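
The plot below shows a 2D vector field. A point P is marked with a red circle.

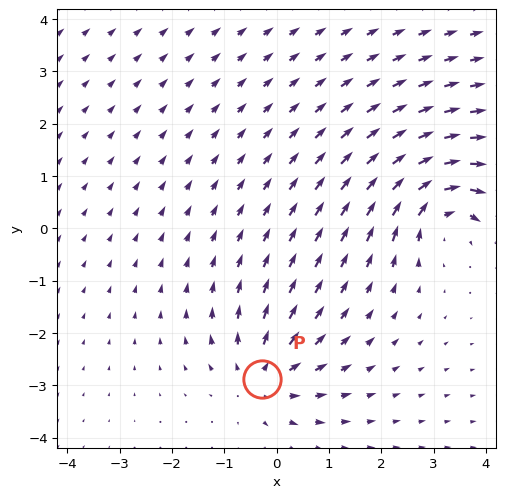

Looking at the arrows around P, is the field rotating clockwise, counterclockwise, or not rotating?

Near P at (-0.3, -2.9) the arrows show no circulation. The curl there is ≈0.

not rotating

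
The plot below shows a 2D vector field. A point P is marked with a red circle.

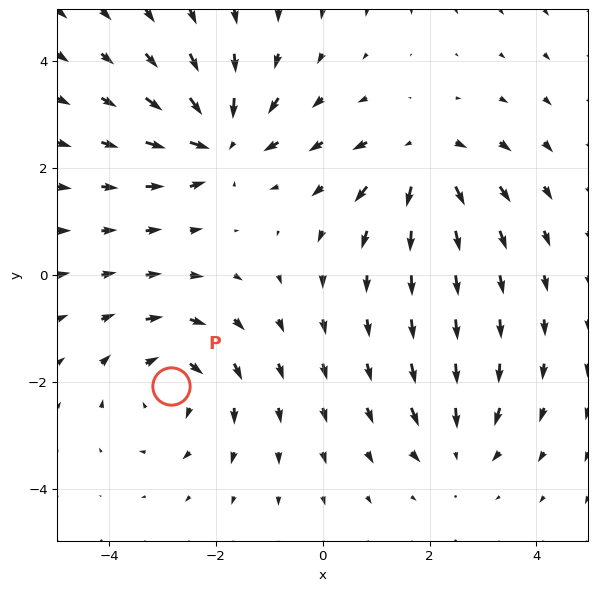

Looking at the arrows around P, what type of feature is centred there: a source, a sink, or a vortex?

vortex

At P (-2.8, -2.1) the arrows circulate clockwise. Divergence ≈0, curl about -5 — near-zero divergence with nonzero curl is a vortex.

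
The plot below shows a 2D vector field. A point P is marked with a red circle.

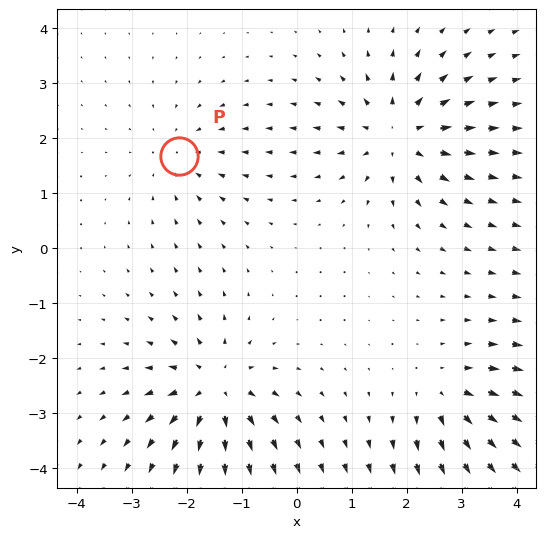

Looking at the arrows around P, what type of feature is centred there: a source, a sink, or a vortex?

At P (-2.1, 1.7) the arrows converge inward. Divergence about -3, curl ≈0 — negative divergence with near-zero curl is a sink.

sink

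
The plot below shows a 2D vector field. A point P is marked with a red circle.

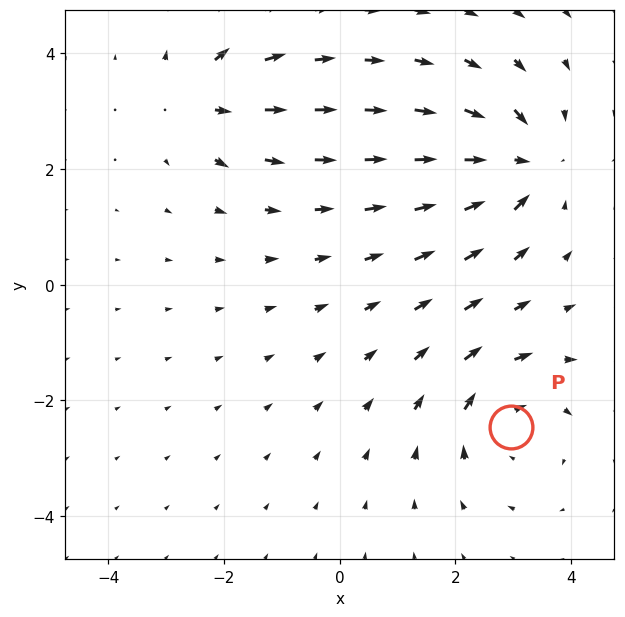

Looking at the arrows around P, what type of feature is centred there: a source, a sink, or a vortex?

At P (3.0, -2.5) the arrows circulate clockwise. Divergence ≈0, curl about -4 — near-zero divergence with nonzero curl is a vortex.

vortex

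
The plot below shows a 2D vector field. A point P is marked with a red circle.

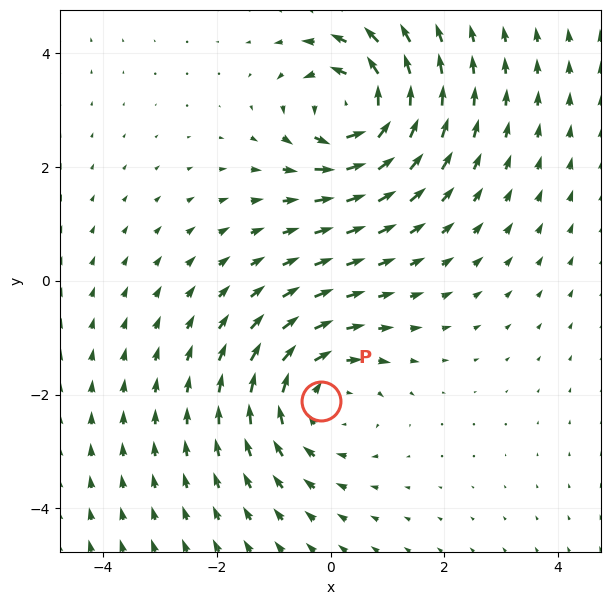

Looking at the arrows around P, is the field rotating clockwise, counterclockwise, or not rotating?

Near P at (-0.2, -2.1) the arrows circulate clockwise. The curl (z-component) there is about -3; negative curl means clockwise rotation.

clockwise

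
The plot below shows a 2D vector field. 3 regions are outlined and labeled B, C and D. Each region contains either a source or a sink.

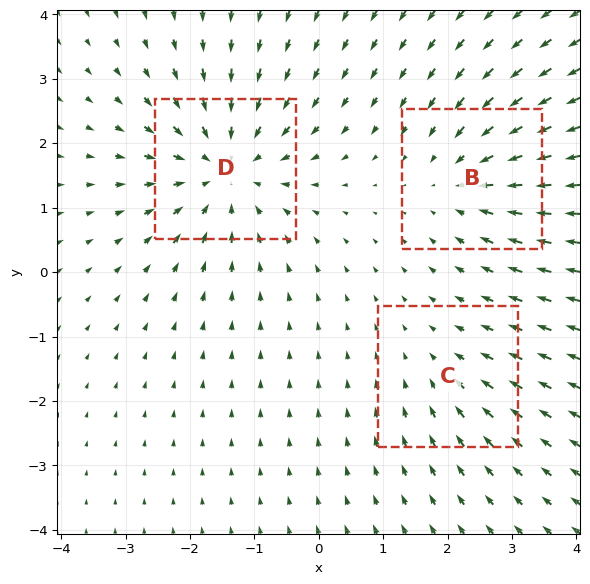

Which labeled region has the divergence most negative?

D

Divergence at each region's feature centre — B: about -3, C: about -2, D: about -4. Region D is most negative.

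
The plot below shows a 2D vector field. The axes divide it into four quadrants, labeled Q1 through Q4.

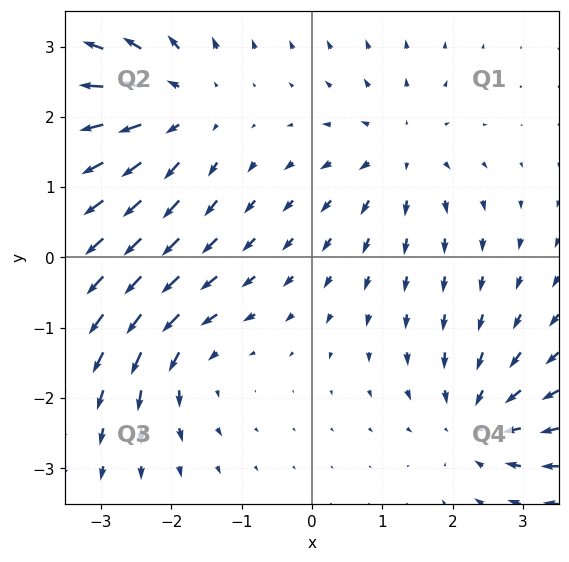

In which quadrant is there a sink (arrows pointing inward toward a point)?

The sink sits at approximately (2.4, -2.3), which lies in quadrant Q4. The divergence there is about -4, negative as expected for a sink.

Q4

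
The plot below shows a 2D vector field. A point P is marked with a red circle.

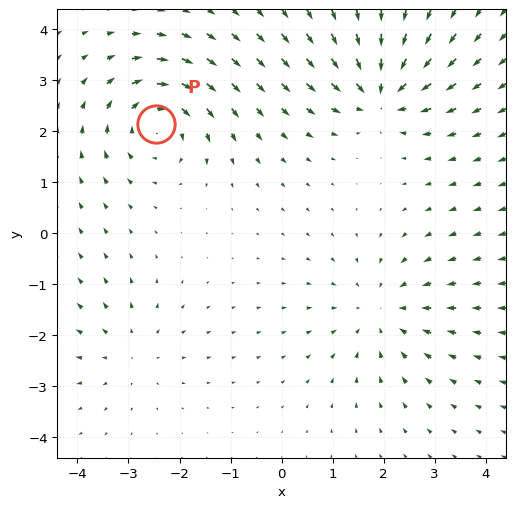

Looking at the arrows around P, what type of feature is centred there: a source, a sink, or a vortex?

At P (-2.5, 2.1) the arrows circulate clockwise. Divergence ≈0, curl about -6 — near-zero divergence with nonzero curl is a vortex.

vortex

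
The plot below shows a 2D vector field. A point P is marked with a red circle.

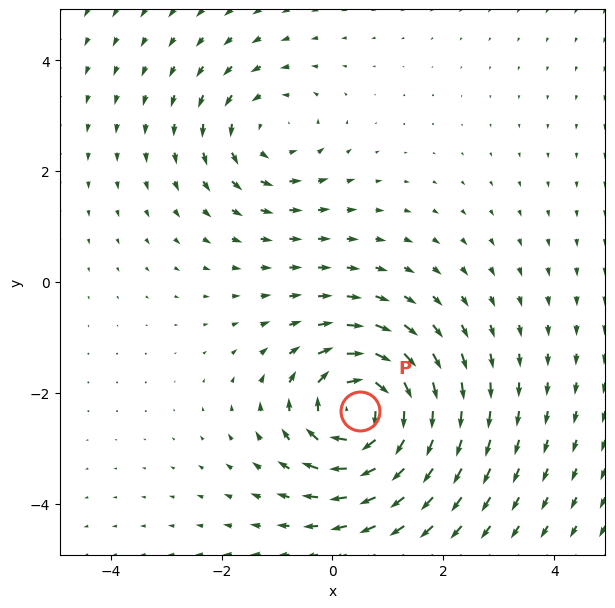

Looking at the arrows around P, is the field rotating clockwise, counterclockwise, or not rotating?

Near P at (0.5, -2.3) the arrows circulate clockwise. The curl (z-component) there is about -6; negative curl means clockwise rotation.

clockwise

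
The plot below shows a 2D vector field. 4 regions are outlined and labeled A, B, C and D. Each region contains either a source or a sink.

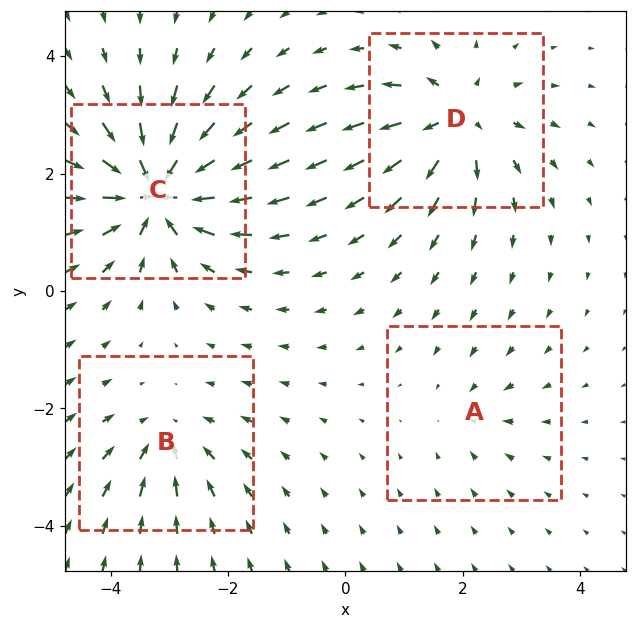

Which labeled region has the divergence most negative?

Divergence at each region's feature centre — A: about -3, B: about -4, C: about -9, D: about +6. Region C is most negative.

C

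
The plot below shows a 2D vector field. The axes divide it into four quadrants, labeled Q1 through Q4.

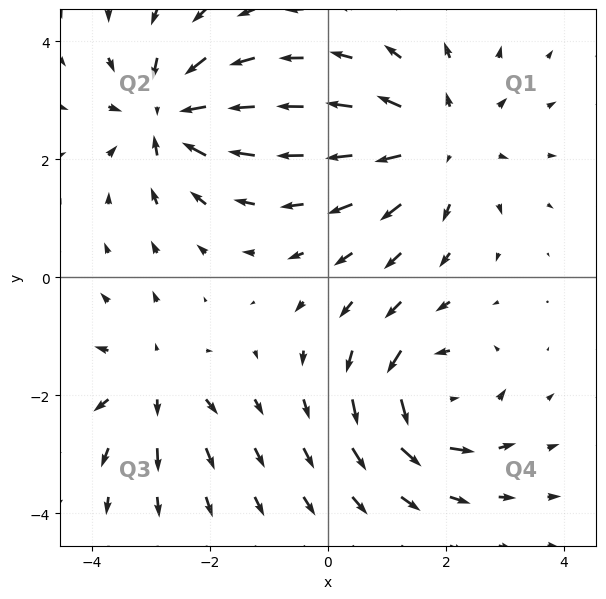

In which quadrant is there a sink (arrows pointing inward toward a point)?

The sink sits at approximately (-2.7, 2.7), which lies in quadrant Q2. The divergence there is about -5, negative as expected for a sink.

Q2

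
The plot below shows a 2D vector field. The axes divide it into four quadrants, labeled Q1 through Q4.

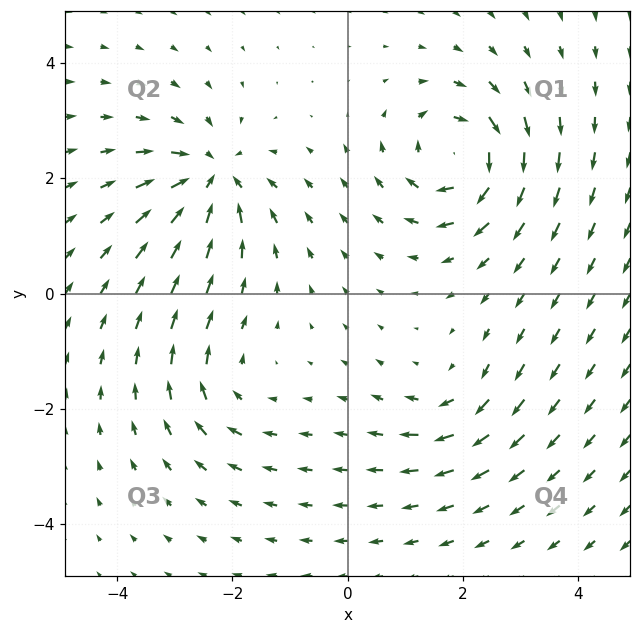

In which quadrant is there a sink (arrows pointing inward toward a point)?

Q2

The sink sits at approximately (-2.4, 2.0), which lies in quadrant Q2. The divergence there is about -6, negative as expected for a sink.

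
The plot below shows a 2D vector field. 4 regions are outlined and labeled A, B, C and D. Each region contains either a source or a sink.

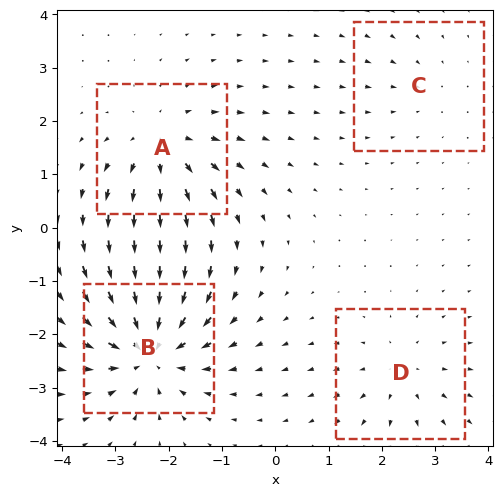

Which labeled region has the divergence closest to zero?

Divergence at each region's feature centre — A: about +5, B: about -7, C: about -2, D: about +3. Region C is closest to zero.

C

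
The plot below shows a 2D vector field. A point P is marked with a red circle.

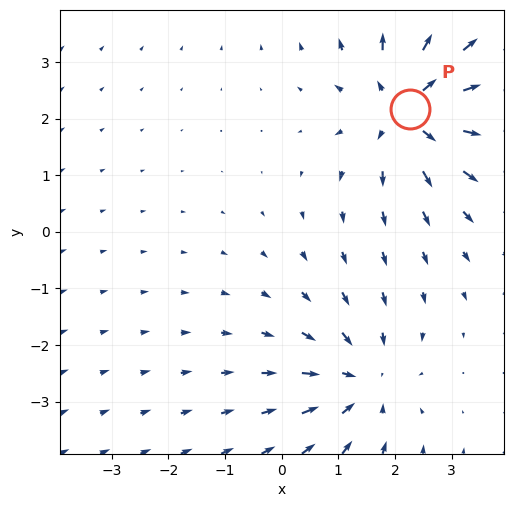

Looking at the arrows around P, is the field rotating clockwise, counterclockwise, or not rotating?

Near P at (2.3, 2.2) the arrows show no circulation. The curl there is ≈0.

not rotating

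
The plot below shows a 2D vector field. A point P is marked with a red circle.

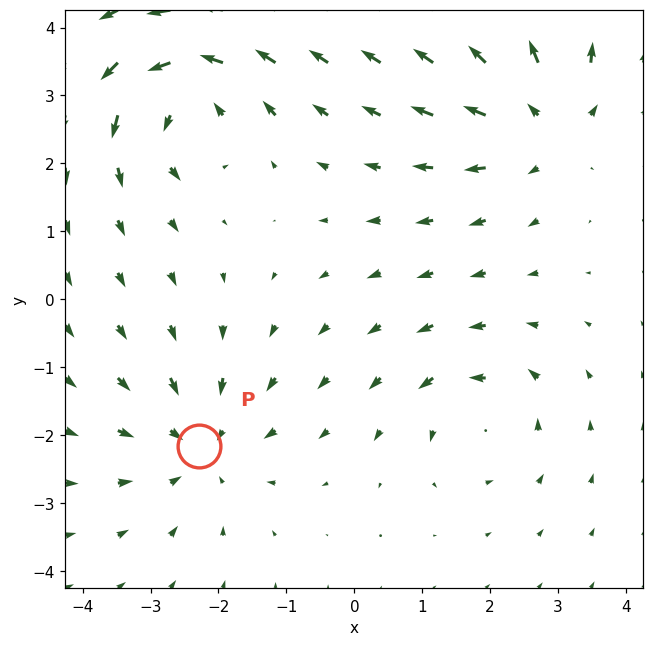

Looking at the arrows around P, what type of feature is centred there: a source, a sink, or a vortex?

sink

At P (-2.3, -2.2) the arrows converge inward. Divergence about -3, curl ≈0 — negative divergence with near-zero curl is a sink.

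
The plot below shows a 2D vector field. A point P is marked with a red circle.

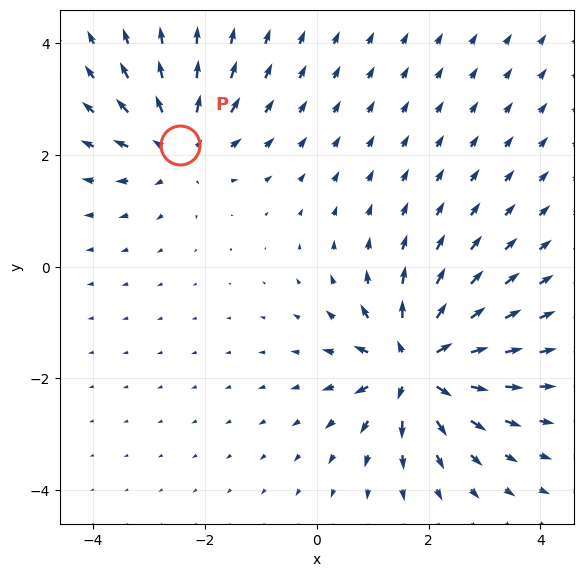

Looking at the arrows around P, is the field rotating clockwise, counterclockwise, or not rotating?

Near P at (-2.5, 2.2) the arrows show no circulation. The curl there is ≈0.

not rotating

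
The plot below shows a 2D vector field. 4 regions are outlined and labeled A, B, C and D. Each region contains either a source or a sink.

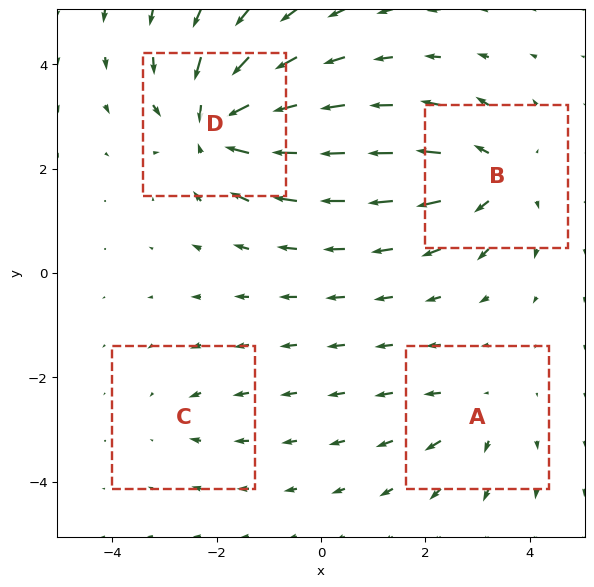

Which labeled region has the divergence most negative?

D

Divergence at each region's feature centre — A: about +3, B: about +5, C: about -2, D: about -8. Region D is most negative.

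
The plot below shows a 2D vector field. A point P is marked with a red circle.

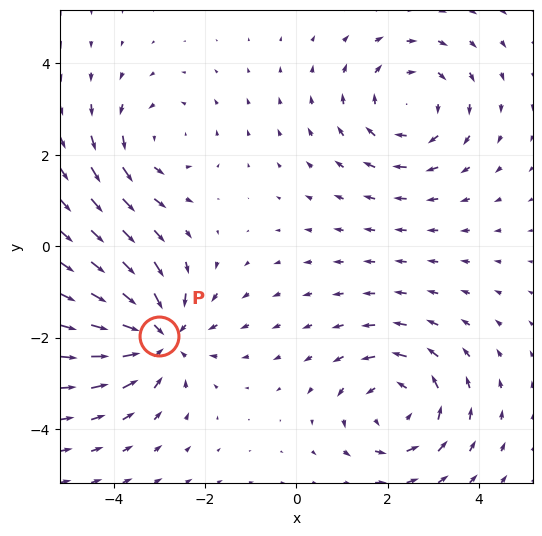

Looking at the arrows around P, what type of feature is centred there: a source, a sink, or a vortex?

sink

At P (-3.0, -2.0) the arrows converge inward. Divergence about -4, curl ≈0 — negative divergence with near-zero curl is a sink.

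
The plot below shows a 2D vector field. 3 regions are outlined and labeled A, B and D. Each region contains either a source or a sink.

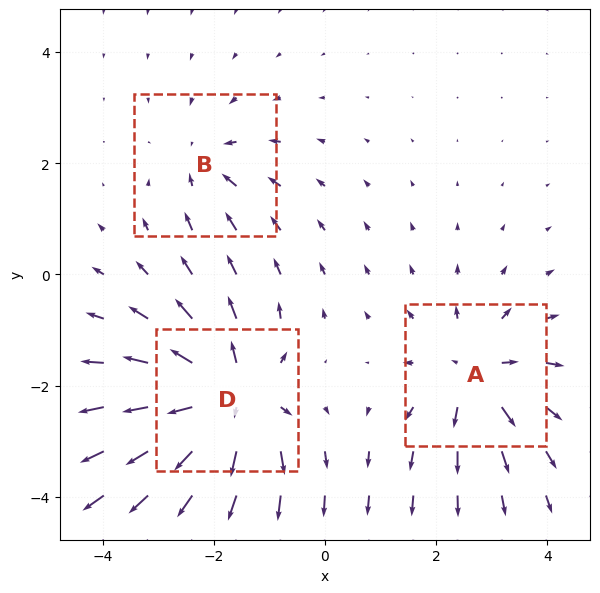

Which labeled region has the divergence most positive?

D

Divergence at each region's feature centre — A: about +4, B: about -2, D: about +6. Region D is most positive.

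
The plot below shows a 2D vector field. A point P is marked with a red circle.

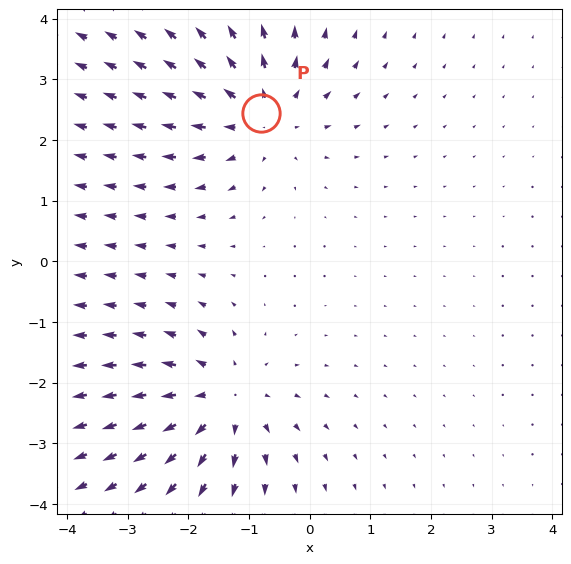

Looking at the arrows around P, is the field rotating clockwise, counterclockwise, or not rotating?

Near P at (-0.8, 2.4) the arrows show no circulation. The curl there is ≈0.

not rotating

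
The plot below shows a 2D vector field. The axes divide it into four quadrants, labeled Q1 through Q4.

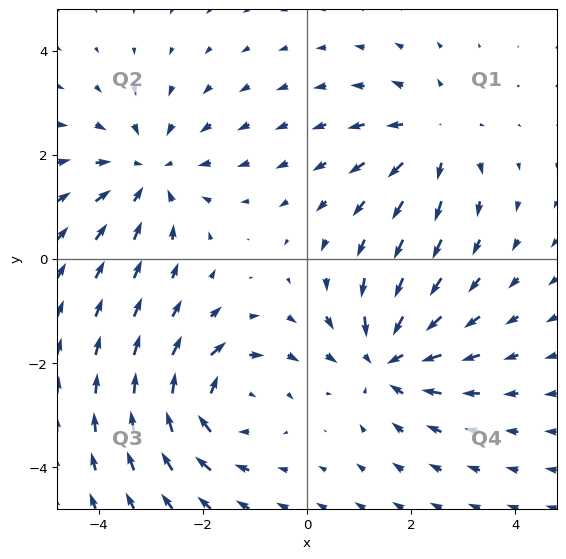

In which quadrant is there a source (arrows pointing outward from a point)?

The source sits at approximately (2.4, 2.3), which lies in quadrant Q1. The divergence there is about +4, positive as expected for a source.

Q1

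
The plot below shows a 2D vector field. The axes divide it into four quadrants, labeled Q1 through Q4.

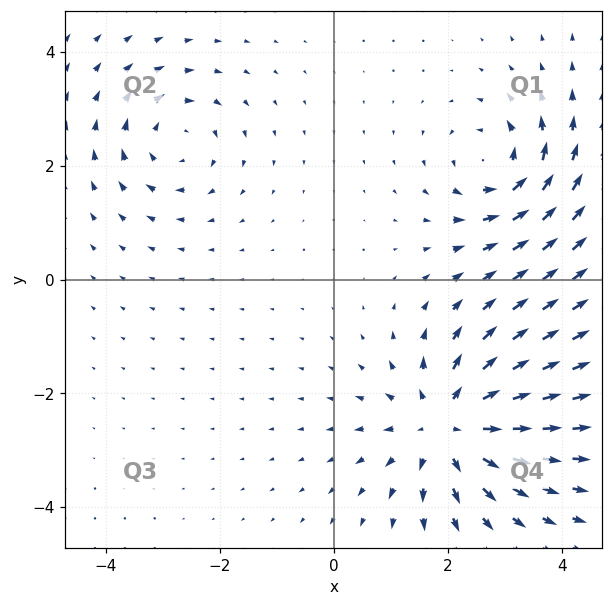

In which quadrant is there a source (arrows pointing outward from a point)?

Q4

The source sits at approximately (2.0, -2.6), which lies in quadrant Q4. The divergence there is about +5, positive as expected for a source.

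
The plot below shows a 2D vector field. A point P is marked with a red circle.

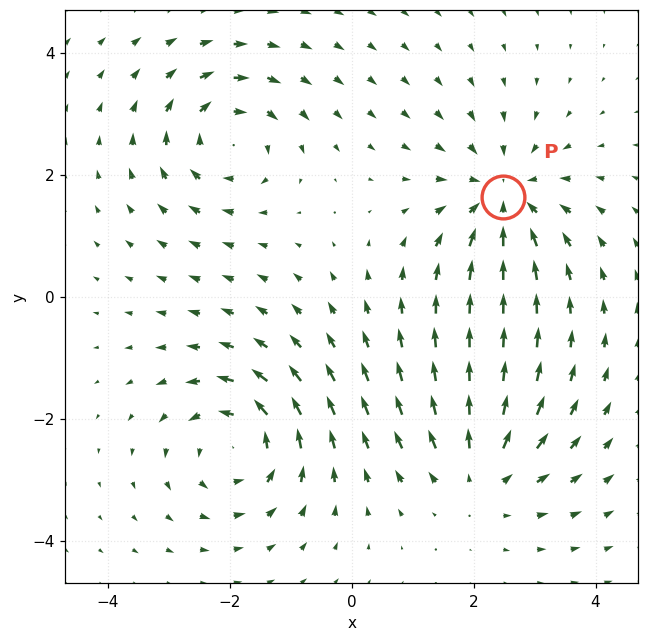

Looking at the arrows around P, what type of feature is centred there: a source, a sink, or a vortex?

At P (2.5, 1.6) the arrows converge inward. Divergence about -4, curl ≈0 — negative divergence with near-zero curl is a sink.

sink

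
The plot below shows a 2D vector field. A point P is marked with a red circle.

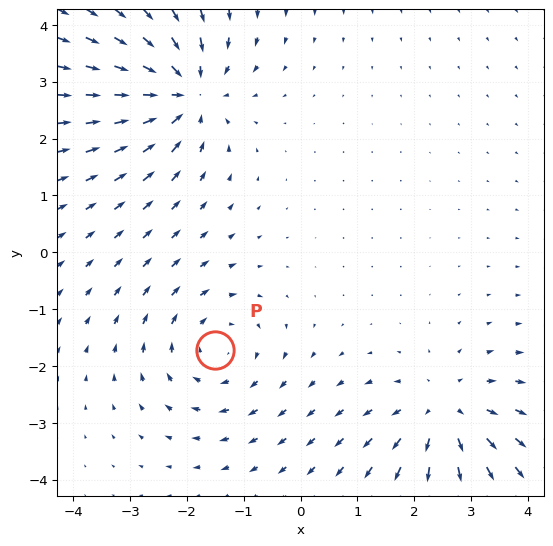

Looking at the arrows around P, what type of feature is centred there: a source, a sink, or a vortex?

vortex

At P (-1.5, -1.7) the arrows circulate clockwise. Divergence ≈0, curl about -3 — near-zero divergence with nonzero curl is a vortex.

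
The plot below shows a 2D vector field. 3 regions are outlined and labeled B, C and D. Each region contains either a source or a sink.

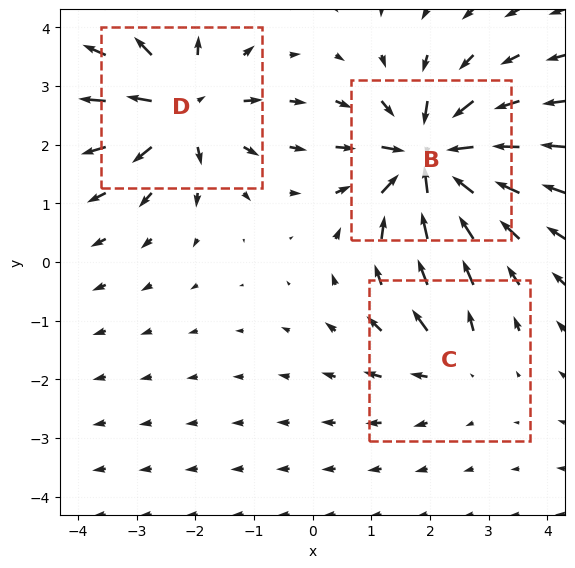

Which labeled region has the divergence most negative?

B

Divergence at each region's feature centre — B: about -6, C: about +2, D: about +4. Region B is most negative.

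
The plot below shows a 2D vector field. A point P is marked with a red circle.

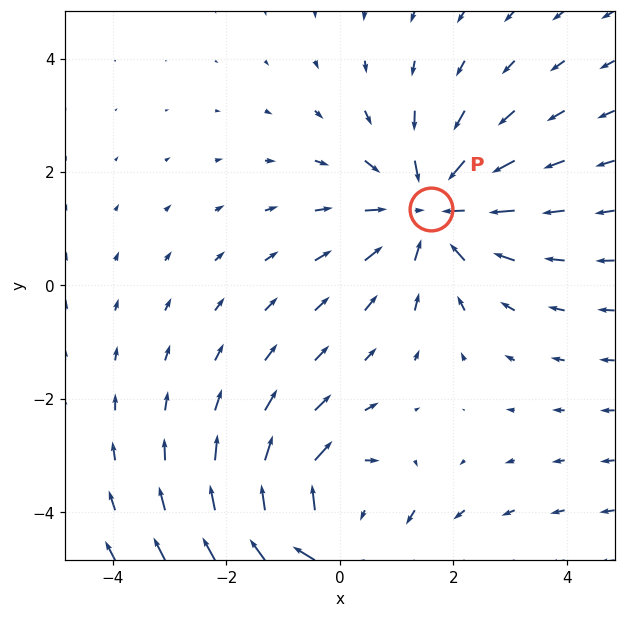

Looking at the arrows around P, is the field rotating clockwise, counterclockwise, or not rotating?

not rotating

Near P at (1.6, 1.3) the arrows show no circulation. The curl there is ≈0.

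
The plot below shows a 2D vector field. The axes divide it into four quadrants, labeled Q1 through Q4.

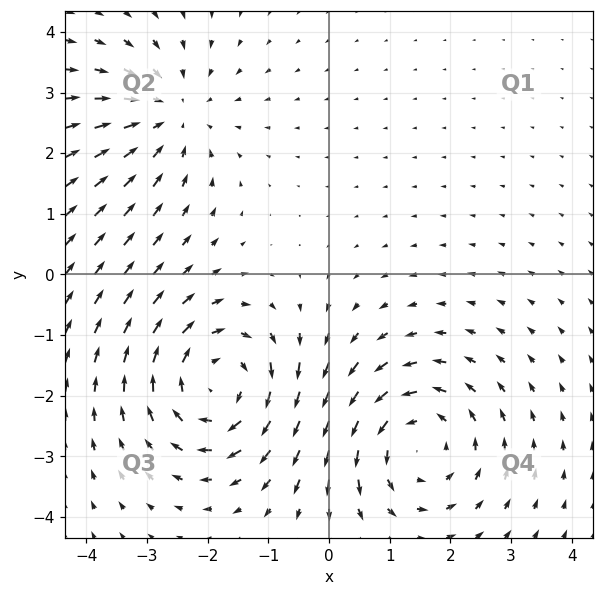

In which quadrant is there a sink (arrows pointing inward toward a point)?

Q2

The sink sits at approximately (-2.6, 2.6), which lies in quadrant Q2. The divergence there is about -3, negative as expected for a sink.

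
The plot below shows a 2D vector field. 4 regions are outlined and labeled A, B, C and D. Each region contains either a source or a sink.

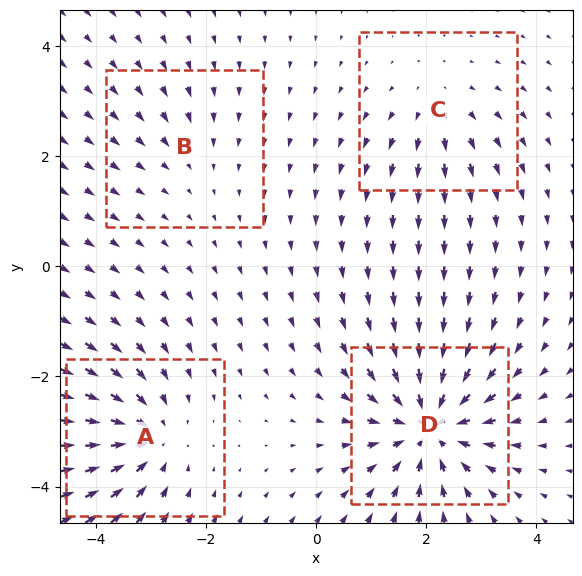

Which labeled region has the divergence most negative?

Divergence at each region's feature centre — A: about -5, B: about -2, C: about +3, D: about -7. Region D is most negative.

D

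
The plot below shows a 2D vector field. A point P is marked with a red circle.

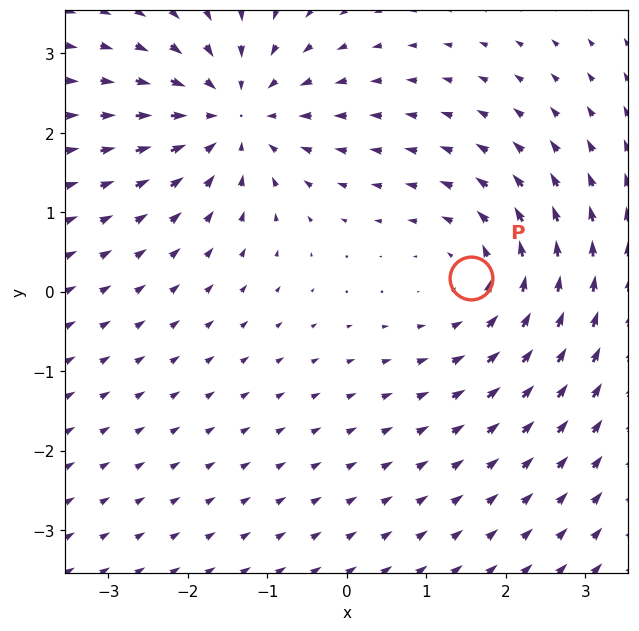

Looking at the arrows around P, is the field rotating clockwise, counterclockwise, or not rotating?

Near P at (1.6, 0.2) the arrows circulate counterclockwise. The curl (z-component) there is about +3; positive curl means counterclockwise rotation.

counterclockwise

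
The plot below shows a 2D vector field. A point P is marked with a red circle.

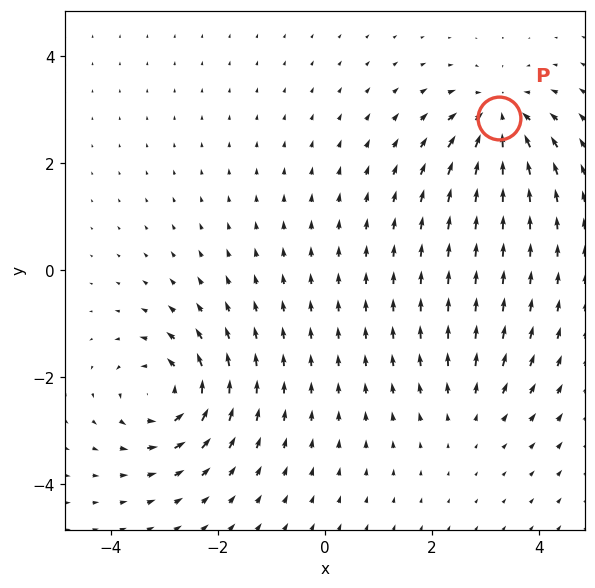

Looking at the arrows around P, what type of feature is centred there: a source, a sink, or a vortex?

At P (3.2, 2.9) the arrows converge inward. Divergence about -6, curl ≈0 — negative divergence with near-zero curl is a sink.

sink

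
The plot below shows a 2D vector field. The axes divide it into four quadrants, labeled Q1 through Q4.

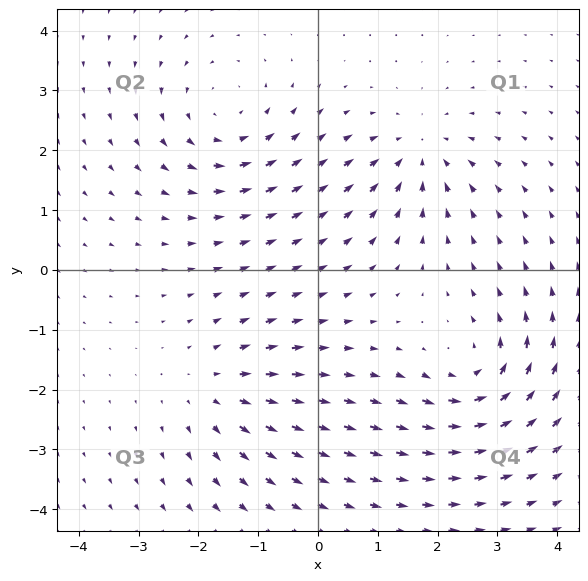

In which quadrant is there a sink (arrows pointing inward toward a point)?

The sink sits at approximately (1.7, 2.0), which lies in quadrant Q1. The divergence there is about -4, negative as expected for a sink.

Q1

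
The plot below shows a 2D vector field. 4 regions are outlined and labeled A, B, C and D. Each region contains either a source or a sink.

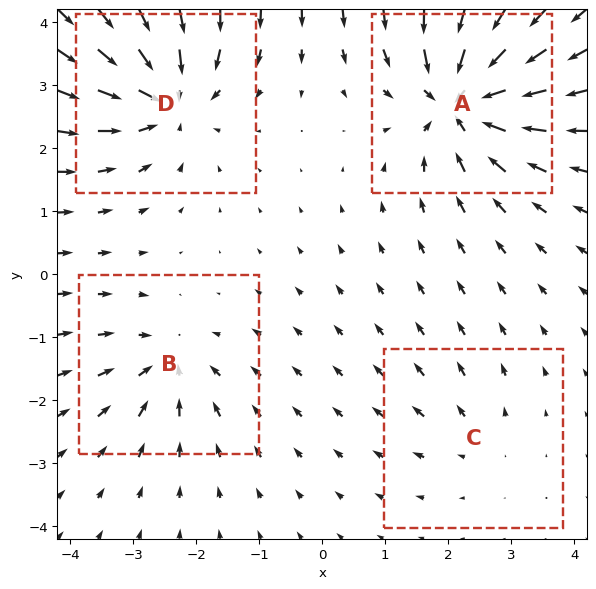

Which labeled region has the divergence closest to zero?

Divergence at each region's feature centre — A: about -8, B: about -4, C: about +2, D: about -7. Region C is closest to zero.

C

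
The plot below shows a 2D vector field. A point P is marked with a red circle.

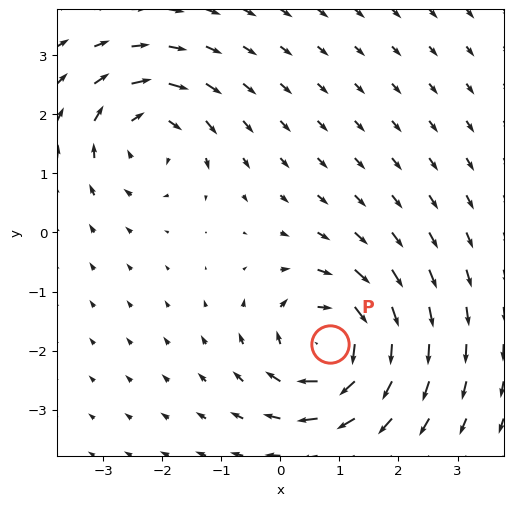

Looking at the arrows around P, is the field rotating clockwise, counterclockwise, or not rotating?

Near P at (0.8, -1.9) the arrows circulate clockwise. The curl (z-component) there is about -5; negative curl means clockwise rotation.

clockwise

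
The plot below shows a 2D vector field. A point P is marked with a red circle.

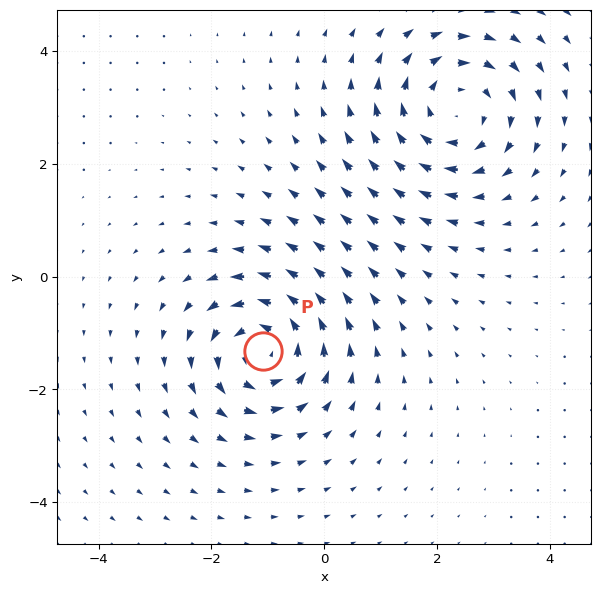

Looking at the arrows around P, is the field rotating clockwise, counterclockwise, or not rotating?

Near P at (-1.1, -1.3) the arrows circulate counterclockwise. The curl (z-component) there is about +5; positive curl means counterclockwise rotation.

counterclockwise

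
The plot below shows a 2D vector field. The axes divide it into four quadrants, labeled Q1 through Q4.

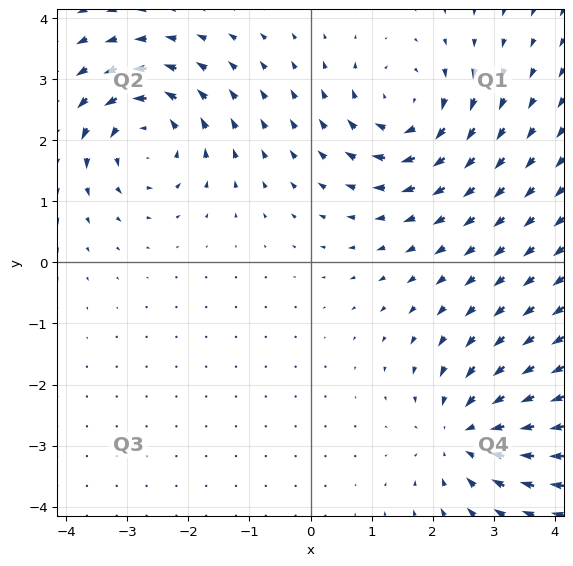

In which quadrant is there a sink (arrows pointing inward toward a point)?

Q4

The sink sits at approximately (2.6, -2.8), which lies in quadrant Q4. The divergence there is about -3, negative as expected for a sink.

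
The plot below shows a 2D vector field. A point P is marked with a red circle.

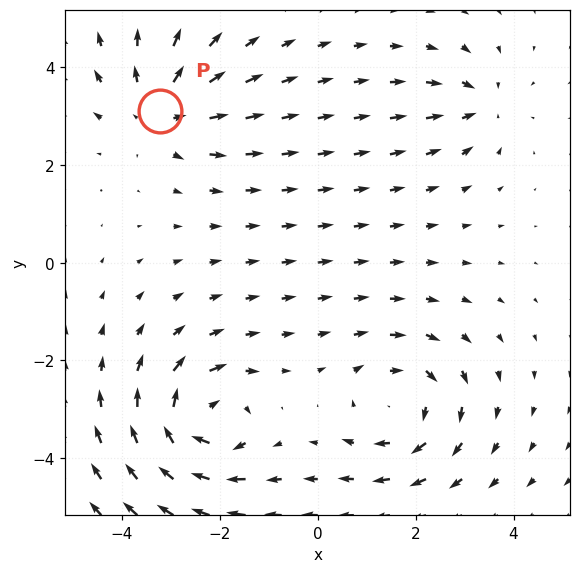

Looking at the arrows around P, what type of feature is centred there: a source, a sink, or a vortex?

At P (-3.2, 3.1) the arrows spread outward. Divergence about +4, curl ≈0 — positive divergence with near-zero curl is a source.

source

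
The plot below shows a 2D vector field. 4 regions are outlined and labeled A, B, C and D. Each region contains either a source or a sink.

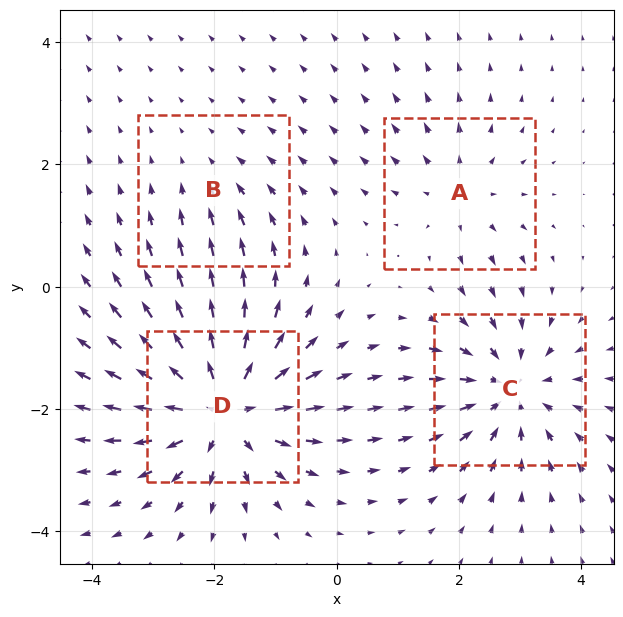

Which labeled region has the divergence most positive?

Divergence at each region's feature centre — A: about +3, B: about -2, C: about -5, D: about +8. Region D is most positive.

D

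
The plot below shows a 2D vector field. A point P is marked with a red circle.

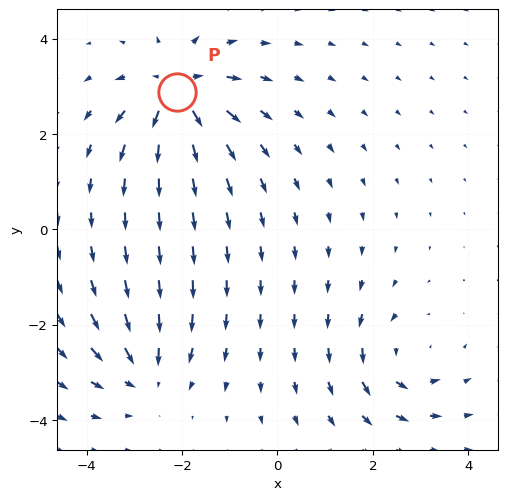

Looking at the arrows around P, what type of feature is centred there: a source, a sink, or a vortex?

At P (-2.1, 2.9) the arrows spread outward. Divergence about +6, curl ≈0 — positive divergence with near-zero curl is a source.

source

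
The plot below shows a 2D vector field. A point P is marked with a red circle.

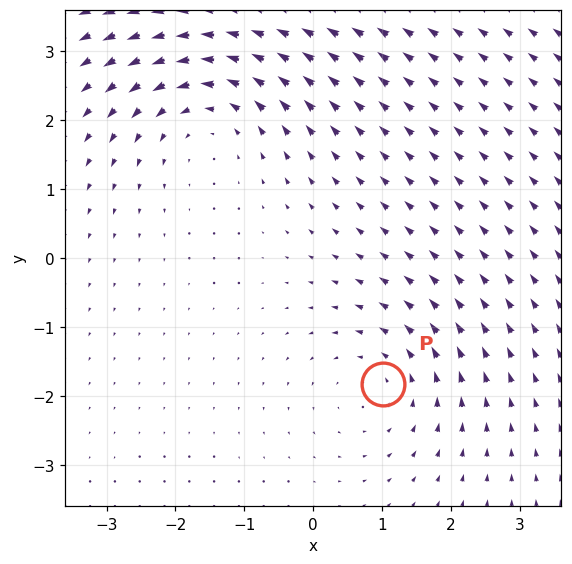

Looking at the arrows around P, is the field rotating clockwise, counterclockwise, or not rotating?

counterclockwise

Near P at (1.0, -1.8) the arrows circulate counterclockwise. The curl (z-component) there is about +3; positive curl means counterclockwise rotation.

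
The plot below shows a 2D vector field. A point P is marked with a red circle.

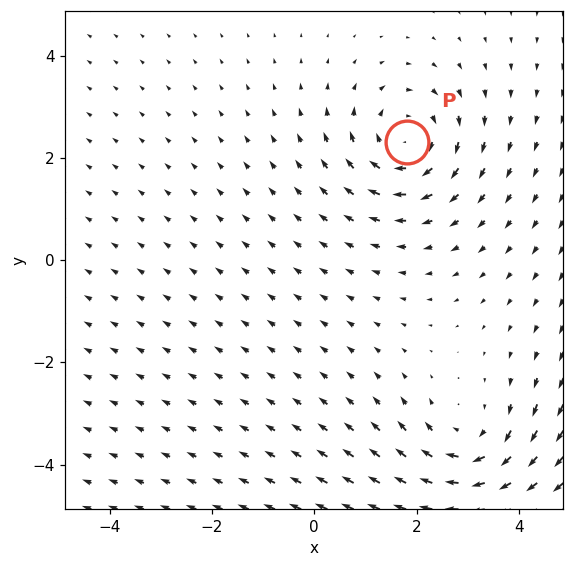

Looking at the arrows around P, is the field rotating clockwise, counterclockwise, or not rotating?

Near P at (1.8, 2.3) the arrows circulate clockwise. The curl (z-component) there is about -4; negative curl means clockwise rotation.

clockwise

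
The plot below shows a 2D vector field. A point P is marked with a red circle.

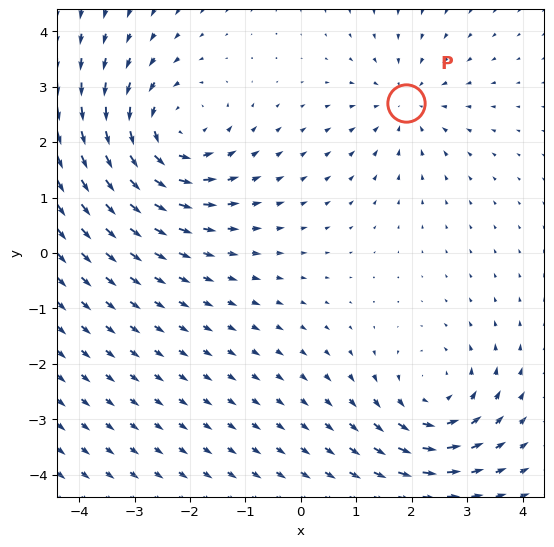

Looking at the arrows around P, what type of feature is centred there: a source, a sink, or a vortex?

sink

At P (1.9, 2.7) the arrows converge inward. Divergence about -3, curl ≈0 — negative divergence with near-zero curl is a sink.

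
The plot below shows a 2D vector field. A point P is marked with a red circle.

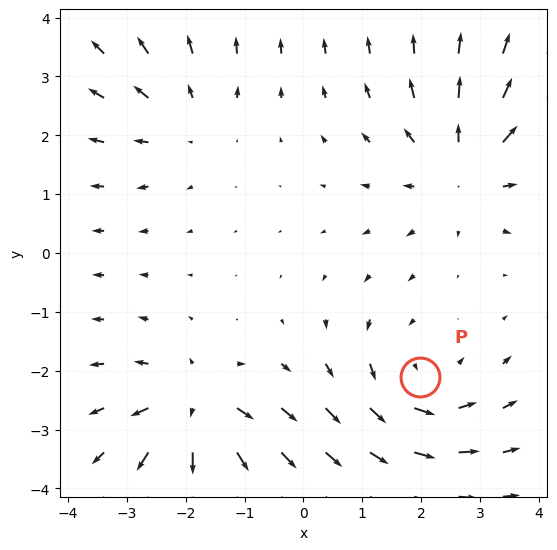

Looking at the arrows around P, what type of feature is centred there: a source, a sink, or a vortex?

vortex

At P (2.0, -2.1) the arrows circulate counterclockwise. Divergence ≈0, curl about +4 — near-zero divergence with nonzero curl is a vortex.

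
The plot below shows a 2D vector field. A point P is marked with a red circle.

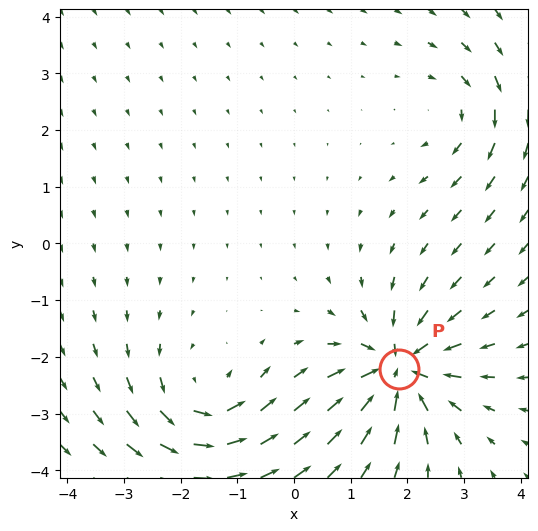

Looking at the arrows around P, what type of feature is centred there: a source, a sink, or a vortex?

sink

At P (1.8, -2.2) the arrows converge inward. Divergence about -6, curl ≈0 — negative divergence with near-zero curl is a sink.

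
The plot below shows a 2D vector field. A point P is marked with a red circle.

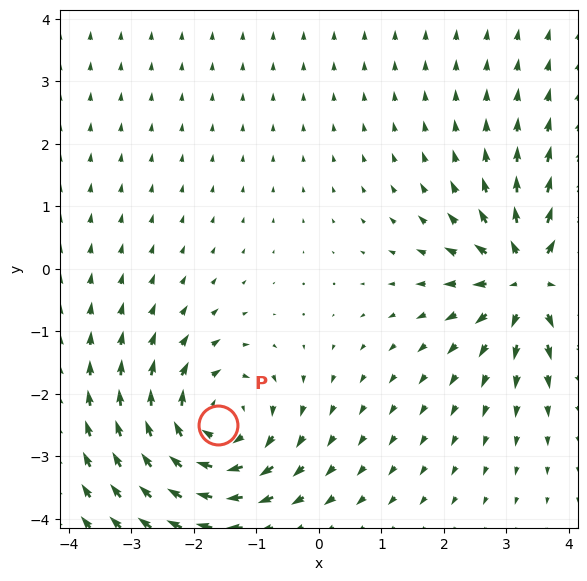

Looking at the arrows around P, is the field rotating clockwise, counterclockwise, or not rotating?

clockwise

Near P at (-1.6, -2.5) the arrows circulate clockwise. The curl (z-component) there is about -5; negative curl means clockwise rotation.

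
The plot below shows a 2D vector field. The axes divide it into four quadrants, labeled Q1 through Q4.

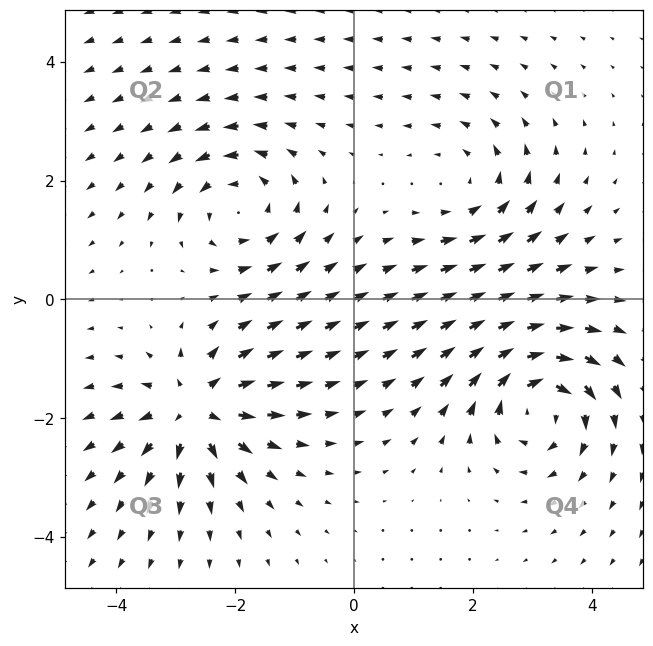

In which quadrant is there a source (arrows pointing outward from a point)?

Q3

The source sits at approximately (-2.7, -1.8), which lies in quadrant Q3. The divergence there is about +7, positive as expected for a source.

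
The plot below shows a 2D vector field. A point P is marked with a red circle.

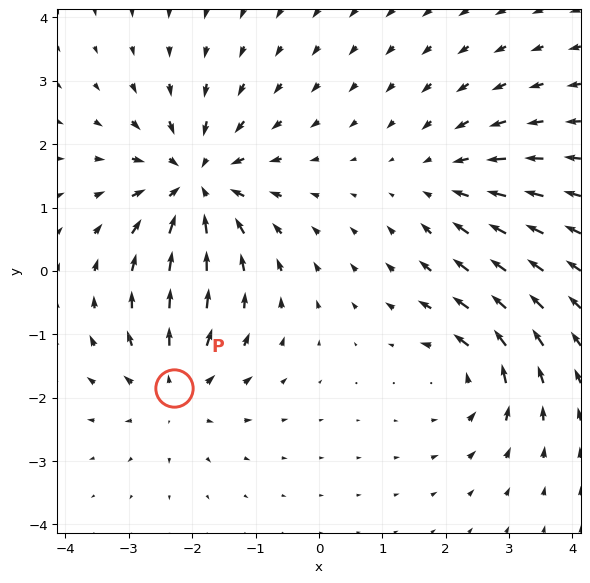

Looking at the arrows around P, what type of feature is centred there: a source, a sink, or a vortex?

source

At P (-2.3, -1.8) the arrows spread outward. Divergence about +3, curl ≈0 — positive divergence with near-zero curl is a source.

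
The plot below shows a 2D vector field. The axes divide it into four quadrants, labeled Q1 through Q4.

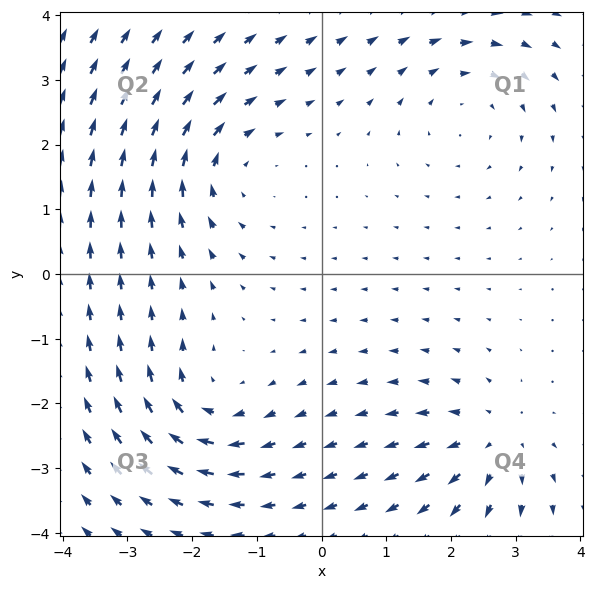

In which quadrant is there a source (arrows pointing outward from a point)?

Q4

The source sits at approximately (2.7, -2.6), which lies in quadrant Q4. The divergence there is about +4, positive as expected for a source.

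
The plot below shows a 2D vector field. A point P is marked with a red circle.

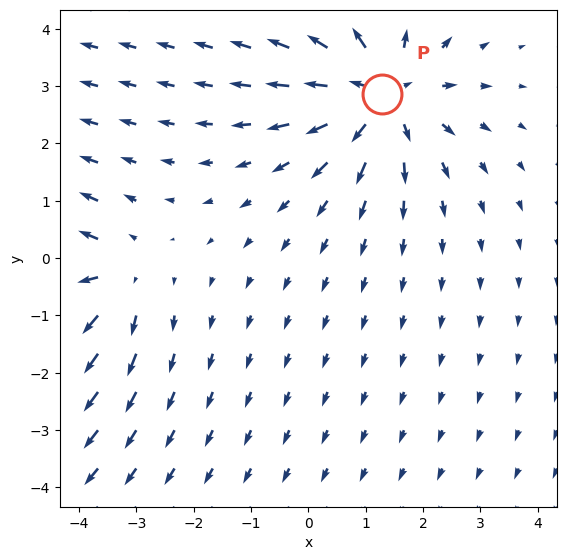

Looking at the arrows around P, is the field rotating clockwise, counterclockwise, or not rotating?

not rotating

Near P at (1.3, 2.9) the arrows show no circulation. The curl there is ≈0.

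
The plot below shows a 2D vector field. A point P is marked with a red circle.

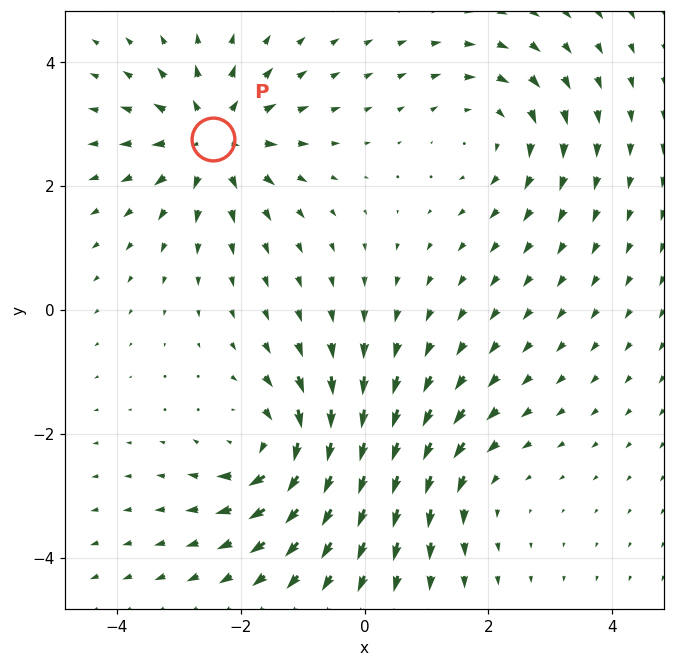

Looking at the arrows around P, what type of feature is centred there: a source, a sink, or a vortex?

source

At P (-2.5, 2.8) the arrows spread outward. Divergence about +6, curl ≈0 — positive divergence with near-zero curl is a source.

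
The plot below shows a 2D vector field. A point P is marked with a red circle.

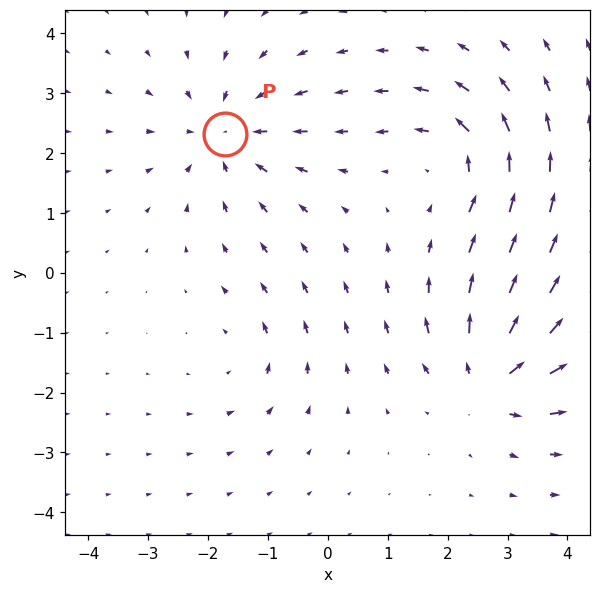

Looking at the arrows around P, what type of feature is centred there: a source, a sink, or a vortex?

sink

At P (-1.7, 2.3) the arrows converge inward. Divergence about -5, curl ≈0 — negative divergence with near-zero curl is a sink.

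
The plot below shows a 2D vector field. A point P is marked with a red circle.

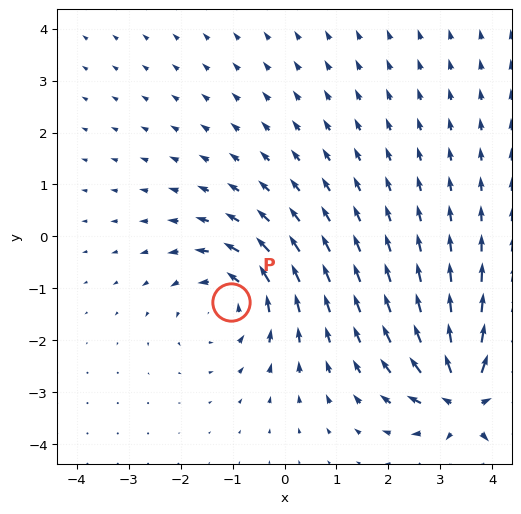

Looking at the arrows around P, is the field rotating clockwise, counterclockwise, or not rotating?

counterclockwise

Near P at (-1.0, -1.3) the arrows circulate counterclockwise. The curl (z-component) there is about +3; positive curl means counterclockwise rotation.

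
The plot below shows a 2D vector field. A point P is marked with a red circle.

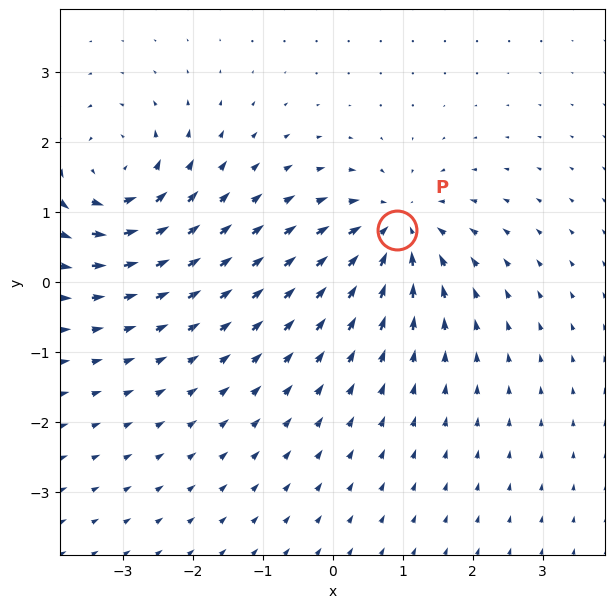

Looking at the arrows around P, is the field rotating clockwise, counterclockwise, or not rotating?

Near P at (0.9, 0.7) the arrows show no circulation. The curl there is ≈0.

not rotating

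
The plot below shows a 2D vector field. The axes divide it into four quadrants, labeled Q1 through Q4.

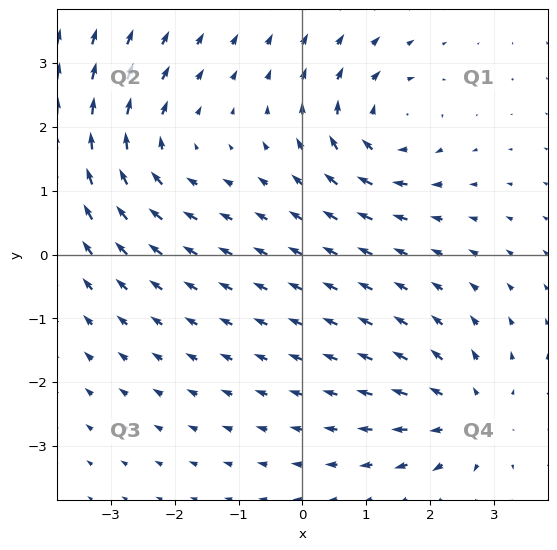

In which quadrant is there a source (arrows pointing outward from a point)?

The source sits at approximately (2.6, -2.5), which lies in quadrant Q4. The divergence there is about +3, positive as expected for a source.

Q4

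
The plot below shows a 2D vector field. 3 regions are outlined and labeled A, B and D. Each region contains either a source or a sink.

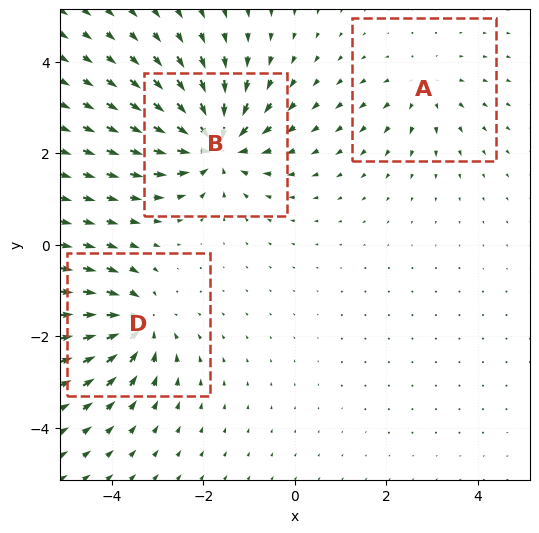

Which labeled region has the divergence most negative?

B

Divergence at each region's feature centre — A: about +2, B: about -6, D: about -4. Region B is most negative.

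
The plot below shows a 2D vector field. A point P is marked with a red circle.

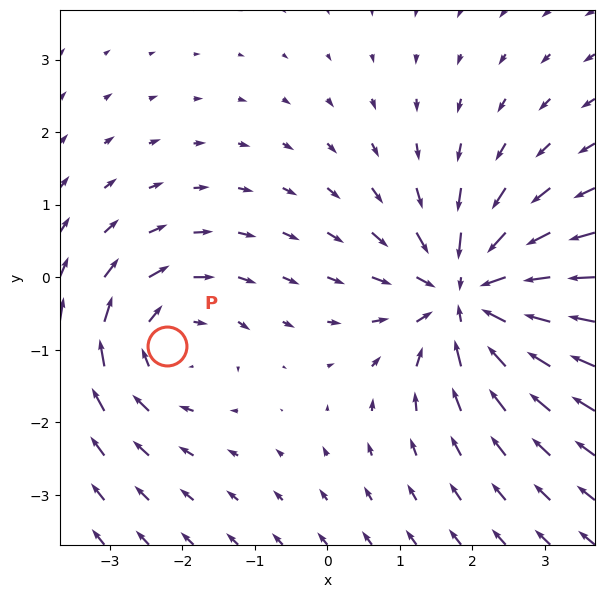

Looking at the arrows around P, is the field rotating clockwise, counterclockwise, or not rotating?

Near P at (-2.2, -1.0) the arrows circulate clockwise. The curl (z-component) there is about -3; negative curl means clockwise rotation.

clockwise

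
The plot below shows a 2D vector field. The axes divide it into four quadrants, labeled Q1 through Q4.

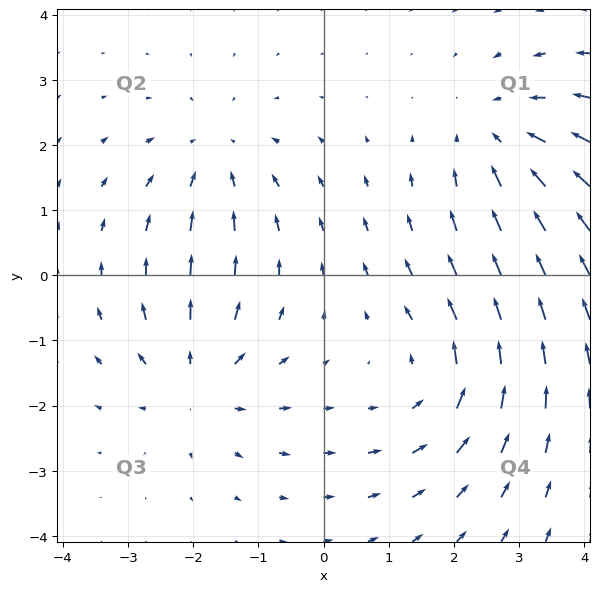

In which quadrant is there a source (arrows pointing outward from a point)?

The source sits at approximately (-1.9, -1.6), which lies in quadrant Q3. The divergence there is about +3, positive as expected for a source.

Q3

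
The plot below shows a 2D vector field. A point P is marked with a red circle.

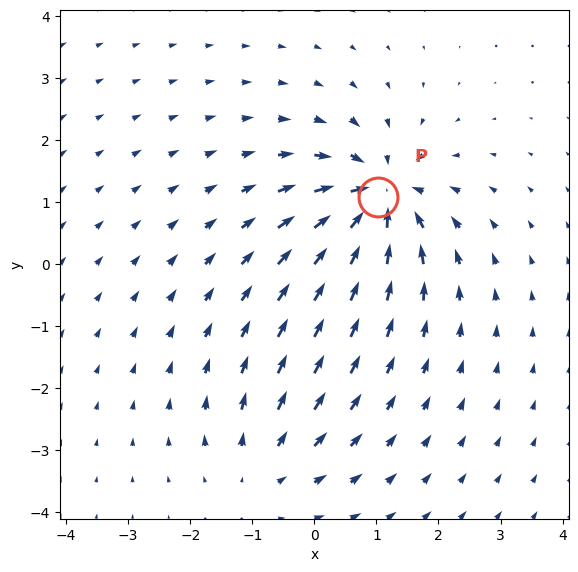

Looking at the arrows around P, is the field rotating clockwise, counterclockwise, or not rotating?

not rotating

Near P at (1.0, 1.1) the arrows show no circulation. The curl there is ≈0.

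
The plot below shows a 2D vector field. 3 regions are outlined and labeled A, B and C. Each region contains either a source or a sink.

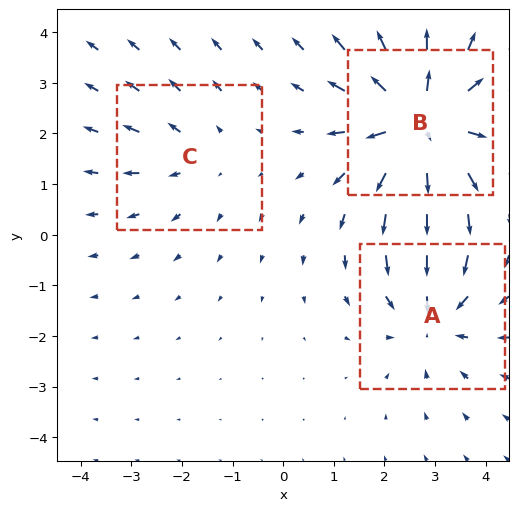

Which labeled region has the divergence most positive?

Divergence at each region's feature centre — A: about -3, B: about +5, C: about +2. Region B is most positive.

B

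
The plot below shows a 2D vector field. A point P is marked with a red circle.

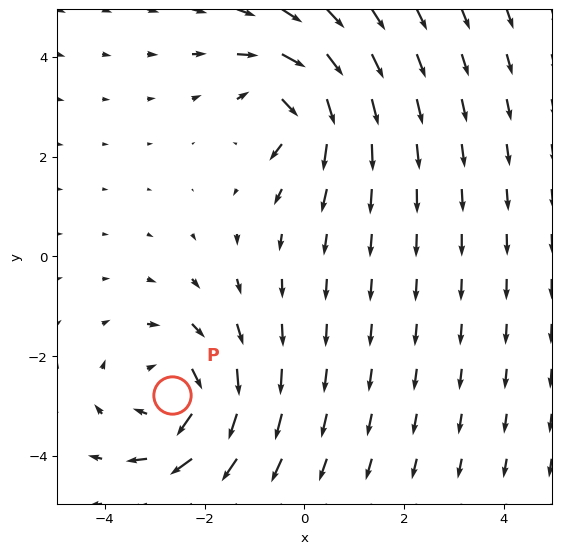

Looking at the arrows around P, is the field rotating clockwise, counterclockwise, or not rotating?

Near P at (-2.7, -2.8) the arrows circulate clockwise. The curl (z-component) there is about -4; negative curl means clockwise rotation.

clockwise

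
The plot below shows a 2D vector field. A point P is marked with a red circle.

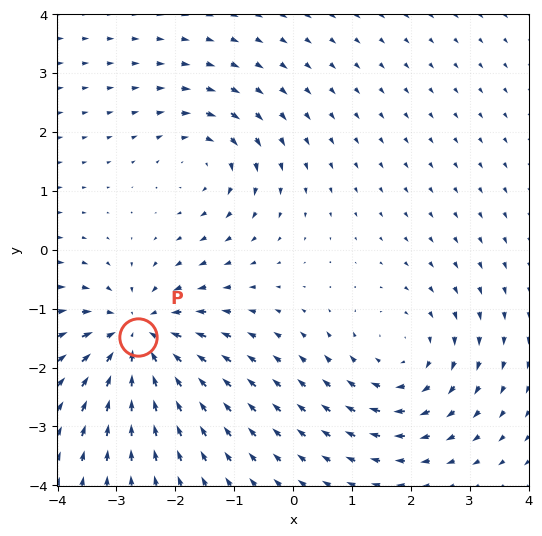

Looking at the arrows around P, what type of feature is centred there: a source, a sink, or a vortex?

sink

At P (-2.6, -1.5) the arrows converge inward. Divergence about -5, curl ≈0 — negative divergence with near-zero curl is a sink.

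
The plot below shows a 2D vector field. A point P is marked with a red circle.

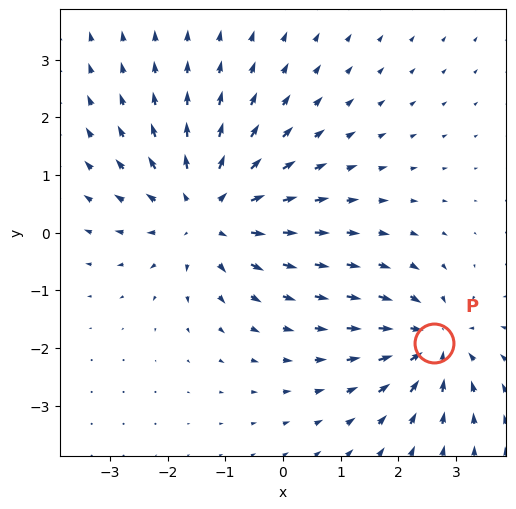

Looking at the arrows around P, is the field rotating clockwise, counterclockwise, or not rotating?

Near P at (2.6, -1.9) the arrows show no circulation. The curl there is ≈0.

not rotating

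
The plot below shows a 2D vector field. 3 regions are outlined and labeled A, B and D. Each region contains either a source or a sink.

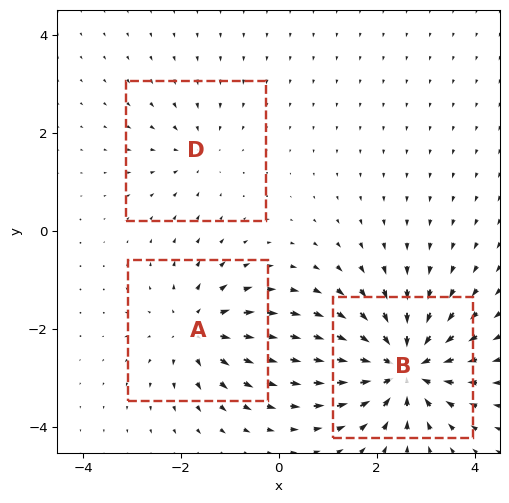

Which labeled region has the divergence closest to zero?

Divergence at each region's feature centre — A: about +4, B: about -6, D: about -2. Region D is closest to zero.

D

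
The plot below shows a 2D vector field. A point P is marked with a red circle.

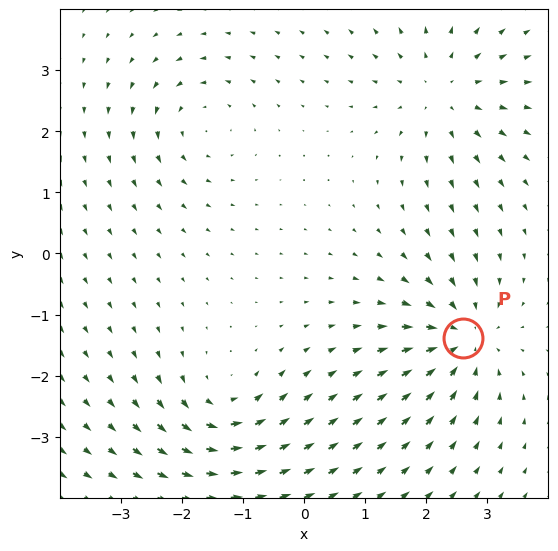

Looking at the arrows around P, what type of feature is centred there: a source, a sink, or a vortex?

sink

At P (2.6, -1.4) the arrows converge inward. Divergence about -4, curl ≈0 — negative divergence with near-zero curl is a sink.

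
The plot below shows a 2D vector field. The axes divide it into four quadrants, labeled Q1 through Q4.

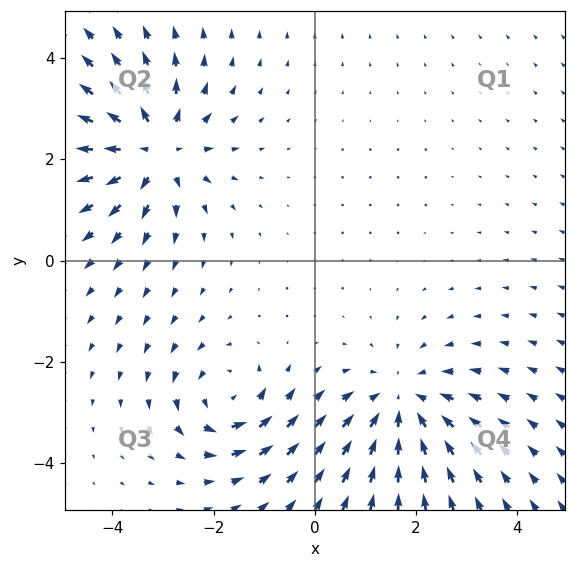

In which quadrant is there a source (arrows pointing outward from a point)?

The source sits at approximately (-3.2, 2.2), which lies in quadrant Q2. The divergence there is about +6, positive as expected for a source.

Q2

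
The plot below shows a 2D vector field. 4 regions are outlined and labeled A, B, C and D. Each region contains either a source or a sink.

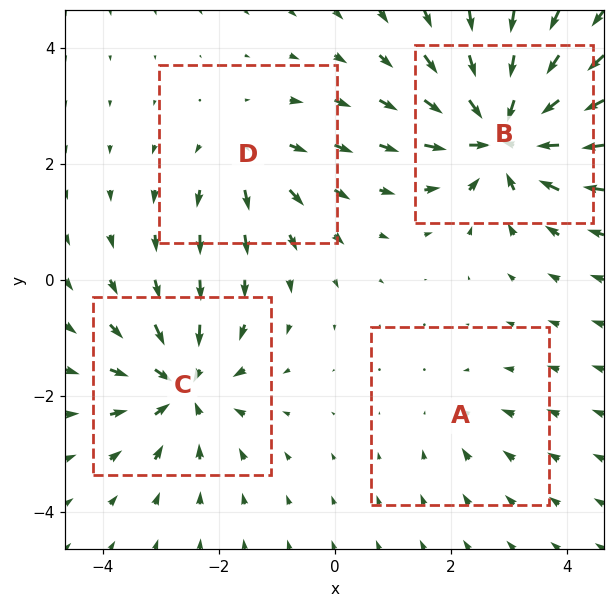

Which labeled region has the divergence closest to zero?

Divergence at each region's feature centre — A: about -2, B: about -8, C: about -6, D: about +4. Region A is closest to zero.

A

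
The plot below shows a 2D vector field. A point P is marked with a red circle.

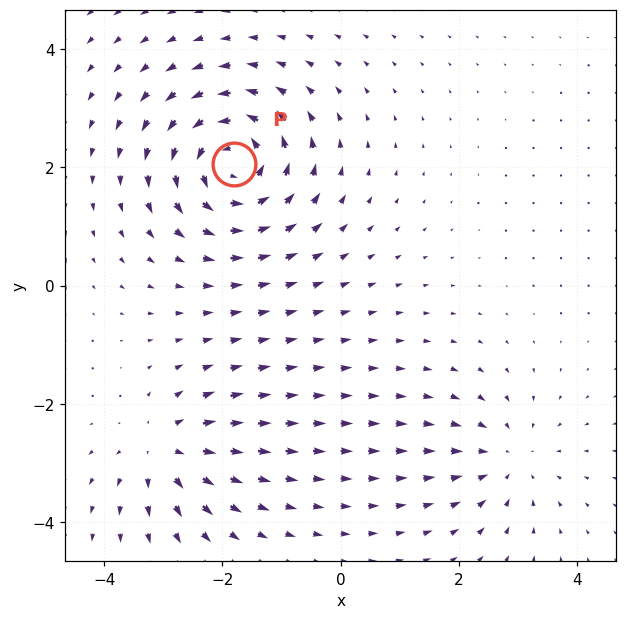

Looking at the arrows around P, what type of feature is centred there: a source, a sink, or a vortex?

At P (-1.8, 2.1) the arrows circulate counterclockwise. Divergence ≈0, curl about +6 — near-zero divergence with nonzero curl is a vortex.

vortex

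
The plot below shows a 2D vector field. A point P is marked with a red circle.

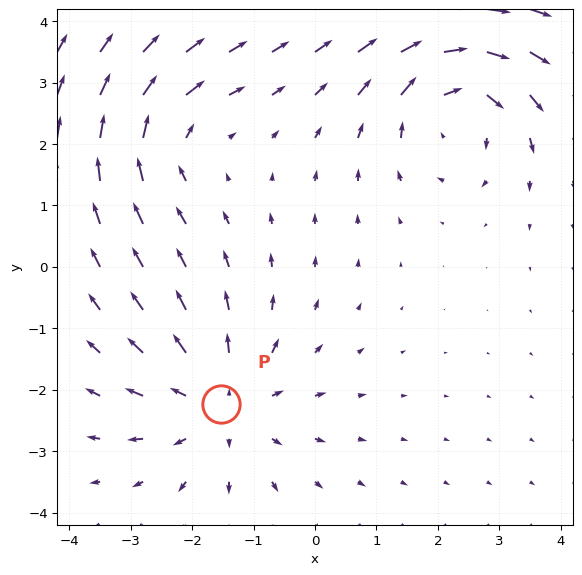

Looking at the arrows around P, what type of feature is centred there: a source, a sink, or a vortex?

source

At P (-1.5, -2.2) the arrows spread outward. Divergence about +4, curl ≈0 — positive divergence with near-zero curl is a source.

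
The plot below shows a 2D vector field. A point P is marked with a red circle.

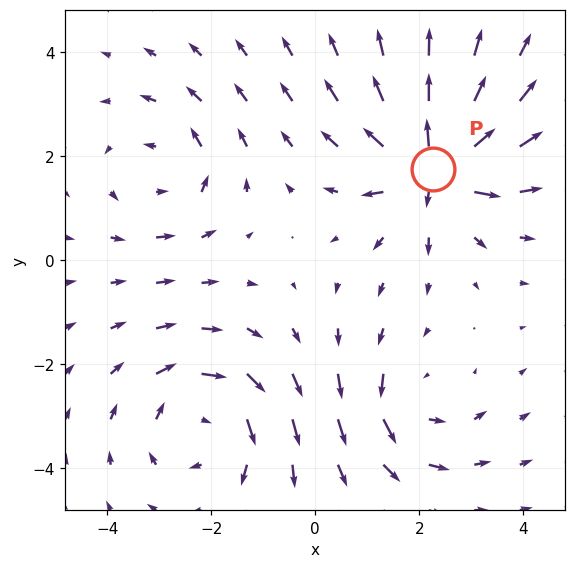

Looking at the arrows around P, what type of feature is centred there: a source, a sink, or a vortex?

At P (2.3, 1.8) the arrows spread outward. Divergence about +7, curl ≈0 — positive divergence with near-zero curl is a source.

source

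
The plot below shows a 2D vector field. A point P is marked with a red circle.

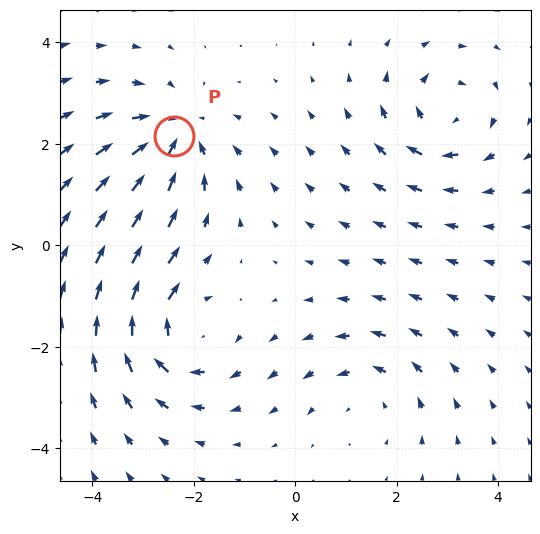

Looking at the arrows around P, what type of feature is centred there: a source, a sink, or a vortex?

sink

At P (-2.4, 2.2) the arrows converge inward. Divergence about -5, curl ≈0 — negative divergence with near-zero curl is a sink.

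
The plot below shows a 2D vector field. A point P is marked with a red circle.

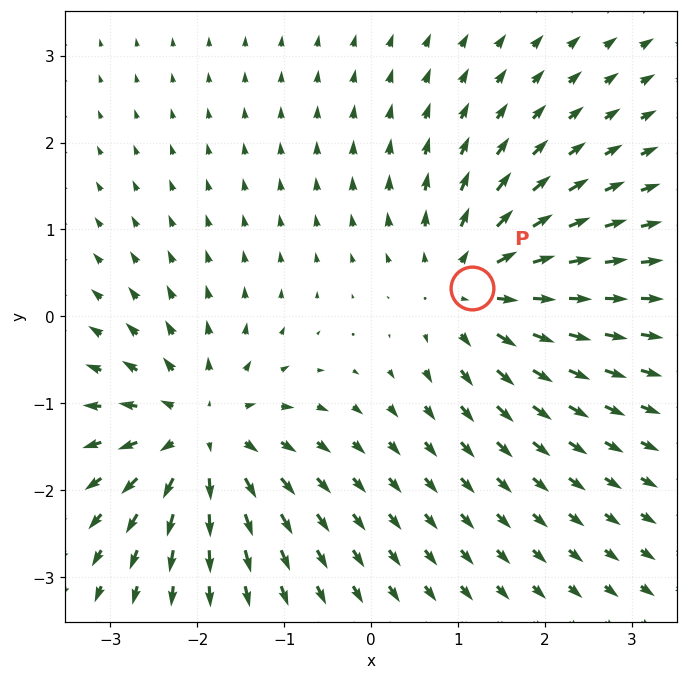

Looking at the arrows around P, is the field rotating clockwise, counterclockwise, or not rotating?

Near P at (1.2, 0.3) the arrows show no circulation. The curl there is ≈0.

not rotating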